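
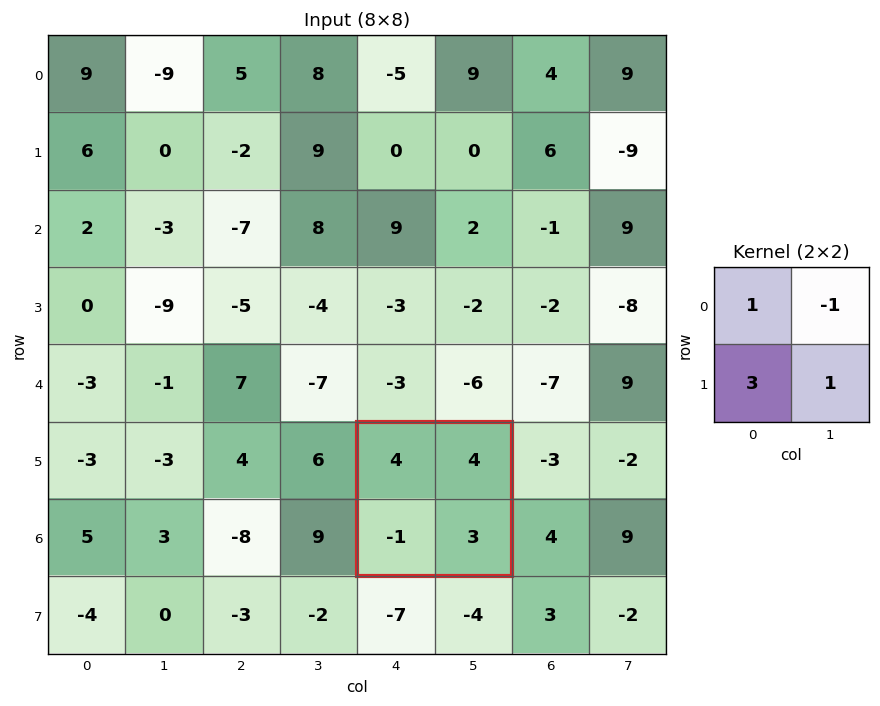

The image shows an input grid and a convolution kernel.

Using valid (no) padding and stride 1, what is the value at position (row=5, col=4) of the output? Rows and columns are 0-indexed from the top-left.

The receptive field on the input at this output position is [4 4 / -1 3]. Elementwise product with the kernel and sum: 4·1 + 4·-1 + -1·3 + 3·1.

0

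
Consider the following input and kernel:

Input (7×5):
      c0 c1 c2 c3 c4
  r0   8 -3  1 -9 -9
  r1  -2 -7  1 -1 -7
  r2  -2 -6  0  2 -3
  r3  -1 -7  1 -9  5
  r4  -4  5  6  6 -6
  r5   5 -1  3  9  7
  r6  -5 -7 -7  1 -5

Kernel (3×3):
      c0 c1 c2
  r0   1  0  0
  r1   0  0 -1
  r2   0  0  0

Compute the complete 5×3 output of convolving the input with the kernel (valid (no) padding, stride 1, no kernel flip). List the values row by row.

7 -2 8
-2 -9 4
-3 3 -5
-7 -13 7
-7 -4 -1

Output[0,0]: The receptive field on the input at this output position is [8 -3 1 / -2 -7 1 / -2 -6 0]. Elementwise product with the kernel and sum: 8·1 + 1·-1.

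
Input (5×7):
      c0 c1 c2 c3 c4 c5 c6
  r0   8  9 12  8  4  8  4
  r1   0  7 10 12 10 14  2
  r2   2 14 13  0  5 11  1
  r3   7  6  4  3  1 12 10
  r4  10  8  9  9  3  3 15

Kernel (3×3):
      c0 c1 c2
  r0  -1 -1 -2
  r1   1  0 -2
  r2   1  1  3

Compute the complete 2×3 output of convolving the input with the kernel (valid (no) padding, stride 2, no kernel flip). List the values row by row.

Output[0,0]: The receptive field on the input at this output position is [8 9 12 / 0 7 10 / 2 14 13]. Elementwise product with the kernel and sum: 8·-1 + 9·-1 + 12·-2 + 0·1 + 10·-2 + 2·1 + 14·1 + 13·3.
Output[0,1]: The receptive field on the input at this output position is [12 8 4 / 10 12 10 / 13 0 5]. Elementwise product with the kernel and sum: 12·-1 + 8·-1 + 4·-2 + 10·1 + 10·-2 + 13·1 + 0·1 + 5·3.

-6 -10 5
2 6 14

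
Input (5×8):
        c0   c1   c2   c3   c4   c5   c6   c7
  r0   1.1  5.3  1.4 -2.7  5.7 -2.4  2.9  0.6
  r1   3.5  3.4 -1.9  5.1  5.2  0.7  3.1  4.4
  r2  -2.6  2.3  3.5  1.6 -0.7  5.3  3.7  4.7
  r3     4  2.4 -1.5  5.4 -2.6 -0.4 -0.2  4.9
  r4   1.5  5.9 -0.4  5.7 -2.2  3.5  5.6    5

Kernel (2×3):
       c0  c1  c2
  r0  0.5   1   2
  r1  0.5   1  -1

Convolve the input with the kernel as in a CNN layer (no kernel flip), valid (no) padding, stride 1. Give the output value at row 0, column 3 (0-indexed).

The receptive field on the input at this output position is [-2.7 5.7 -2.4 / 5.1 5.2 0.7]. Elementwise product with the kernel and sum: -2.7·0.5 + 5.7·1 + -2.4·2 + 5.1·0.5 + 5.2·1 + 0.7·-1.

6.6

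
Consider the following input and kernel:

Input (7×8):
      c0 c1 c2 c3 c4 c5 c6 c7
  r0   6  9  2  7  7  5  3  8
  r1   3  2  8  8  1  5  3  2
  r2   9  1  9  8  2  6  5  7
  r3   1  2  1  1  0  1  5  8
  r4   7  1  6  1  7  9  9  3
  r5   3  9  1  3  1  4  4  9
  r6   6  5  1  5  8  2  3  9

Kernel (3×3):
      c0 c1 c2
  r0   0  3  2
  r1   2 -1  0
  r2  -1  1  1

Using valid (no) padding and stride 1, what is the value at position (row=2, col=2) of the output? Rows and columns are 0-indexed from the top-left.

The receptive field on the input at this output position is [9 8 2 / 1 1 0 / 6 1 7]. Elementwise product with the kernel and sum: 8·3 + 2·2 + 1·2 + 1·-1 + 6·-1 + 1·1 + 7·1.

31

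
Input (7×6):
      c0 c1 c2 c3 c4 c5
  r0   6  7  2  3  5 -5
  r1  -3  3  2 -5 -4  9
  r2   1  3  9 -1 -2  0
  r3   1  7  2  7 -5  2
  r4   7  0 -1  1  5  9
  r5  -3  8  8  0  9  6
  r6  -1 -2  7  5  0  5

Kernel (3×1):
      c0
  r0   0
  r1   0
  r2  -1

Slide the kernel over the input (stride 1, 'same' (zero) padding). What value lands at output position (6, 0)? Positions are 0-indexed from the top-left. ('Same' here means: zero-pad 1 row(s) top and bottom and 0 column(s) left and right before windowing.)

0

The receptive field on the zero-padded input at this output position is [-3 / -1 / 0]. Elementwise product with the kernel and sum: 0·-1.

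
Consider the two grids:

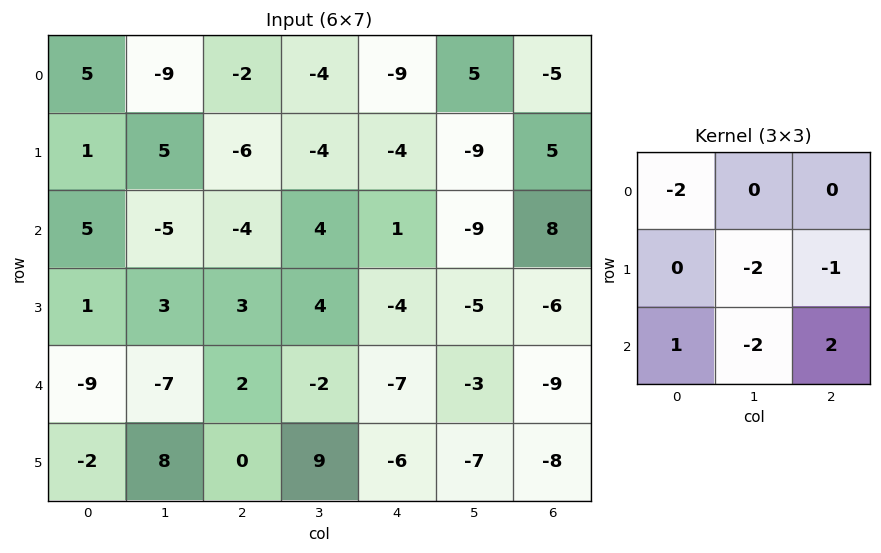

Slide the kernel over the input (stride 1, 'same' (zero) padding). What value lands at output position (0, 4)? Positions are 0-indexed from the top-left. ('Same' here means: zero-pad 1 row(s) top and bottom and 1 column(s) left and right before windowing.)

The receptive field on the zero-padded input at this output position is [0 0 0 / -4 -9 5 / -4 -4 -9]. Elementwise product with the kernel and sum: 0·-2 + -9·-2 + 5·-1 + -4·1 + -4·-2 + -9·2.

-1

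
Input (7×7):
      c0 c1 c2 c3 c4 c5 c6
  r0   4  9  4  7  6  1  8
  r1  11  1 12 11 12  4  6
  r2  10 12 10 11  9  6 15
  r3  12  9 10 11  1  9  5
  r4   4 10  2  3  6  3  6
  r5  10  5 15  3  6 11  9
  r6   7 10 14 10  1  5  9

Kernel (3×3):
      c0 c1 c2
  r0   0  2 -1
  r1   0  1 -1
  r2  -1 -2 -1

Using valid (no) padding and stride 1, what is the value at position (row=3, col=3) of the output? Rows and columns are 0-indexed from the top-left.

The receptive field on the input at this output position is [11 1 9 / 3 6 3 / 3 6 11]. Elementwise product with the kernel and sum: 1·2 + 9·-1 + 6·1 + 3·-1 + 3·-1 + 6·-2 + 11·-1.

-30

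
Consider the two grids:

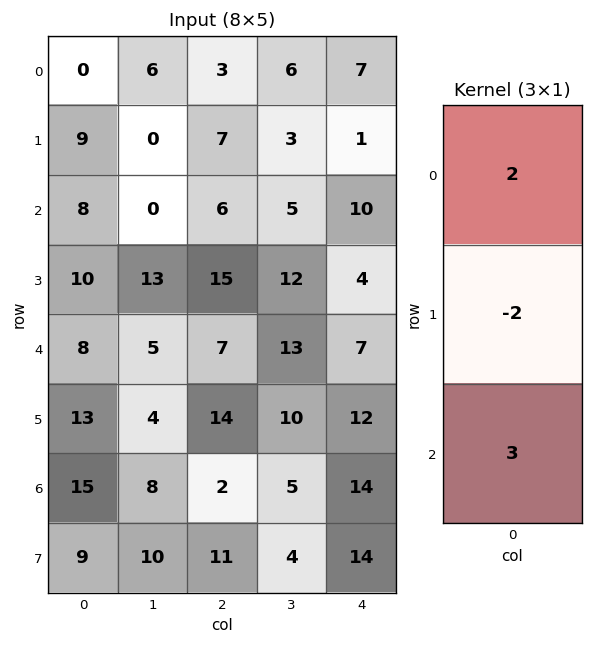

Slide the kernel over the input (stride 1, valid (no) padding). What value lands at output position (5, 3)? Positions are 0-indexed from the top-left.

The receptive field on the input at this output position is [10 / 5 / 4]. Elementwise product with the kernel and sum: 10·2 + 5·-2 + 4·3.

22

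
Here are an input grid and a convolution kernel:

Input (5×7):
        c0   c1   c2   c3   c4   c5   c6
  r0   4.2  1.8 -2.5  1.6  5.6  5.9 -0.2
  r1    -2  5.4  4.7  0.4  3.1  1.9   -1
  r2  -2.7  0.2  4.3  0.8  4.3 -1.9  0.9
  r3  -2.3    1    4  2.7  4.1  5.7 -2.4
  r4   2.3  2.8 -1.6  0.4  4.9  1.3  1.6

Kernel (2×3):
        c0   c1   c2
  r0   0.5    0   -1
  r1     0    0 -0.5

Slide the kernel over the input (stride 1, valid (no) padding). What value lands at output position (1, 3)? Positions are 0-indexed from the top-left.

The receptive field on the input at this output position is [0.4 3.1 1.9 / 0.8 4.3 -1.9]. Elementwise product with the kernel and sum: 0.4·0.5 + 1.9·-1 + -1.9·-0.5.

-0.75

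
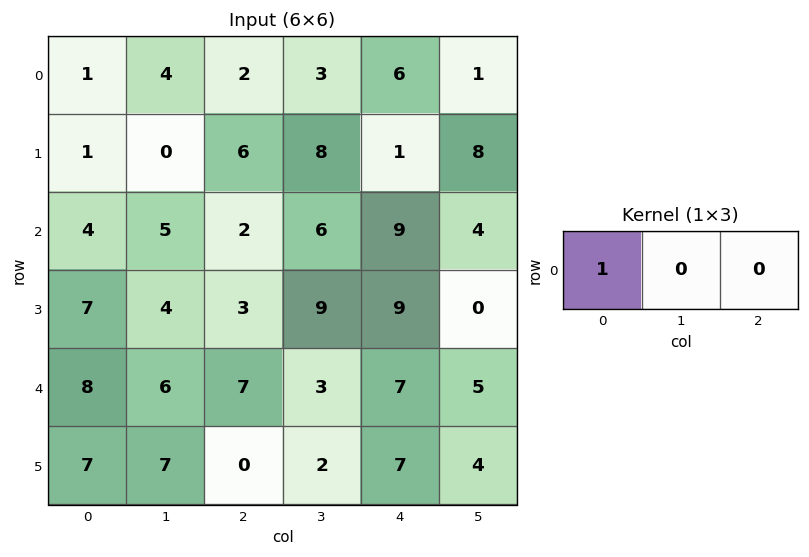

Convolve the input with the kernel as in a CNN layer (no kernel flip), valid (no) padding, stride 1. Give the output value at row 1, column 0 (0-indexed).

The receptive field on the input at this output position is [1 0 6]. Elementwise product with the kernel and sum: 1·1.

1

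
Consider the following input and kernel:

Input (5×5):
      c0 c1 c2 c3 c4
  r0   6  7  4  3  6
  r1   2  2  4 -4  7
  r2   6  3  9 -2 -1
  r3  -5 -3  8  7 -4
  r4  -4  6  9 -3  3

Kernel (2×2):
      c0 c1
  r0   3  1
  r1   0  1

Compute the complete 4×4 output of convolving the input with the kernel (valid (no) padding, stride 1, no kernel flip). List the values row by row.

27 29 11 22
11 19 6 -6
18 26 32 -11
-12 8 28 20

Output[0,0]: The receptive field on the input at this output position is [6 7 / 2 2]. Elementwise product with the kernel and sum: 6·3 + 7·1 + 2·1.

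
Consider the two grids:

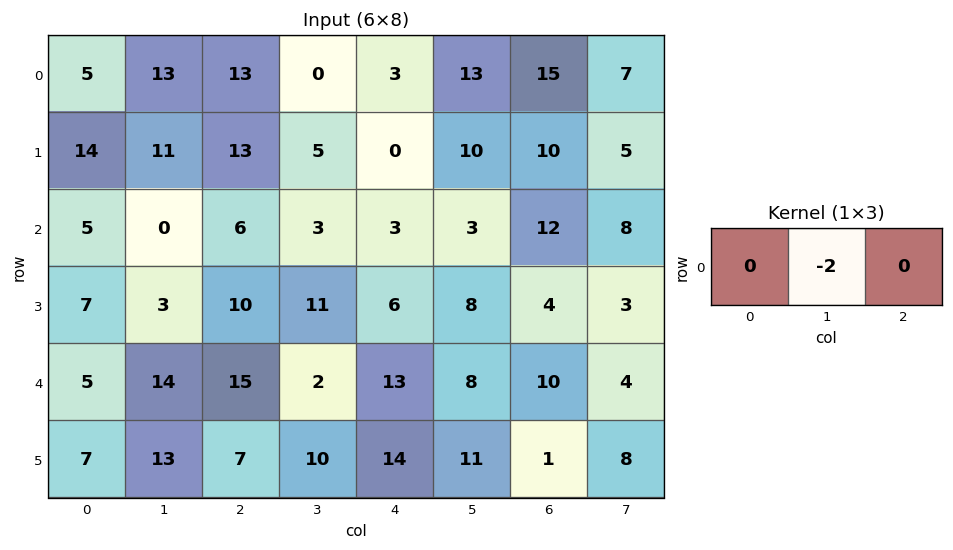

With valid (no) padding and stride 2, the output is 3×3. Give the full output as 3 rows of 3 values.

Output[0,0]: The receptive field on the input at this output position is [5 13 13]. Elementwise product with the kernel and sum: 13·-2.
Output[0,1]: The receptive field on the input at this output position is [13 0 3]. Elementwise product with the kernel and sum: 0·-2.

-26 0 -26
0 -6 -6
-28 -4 -16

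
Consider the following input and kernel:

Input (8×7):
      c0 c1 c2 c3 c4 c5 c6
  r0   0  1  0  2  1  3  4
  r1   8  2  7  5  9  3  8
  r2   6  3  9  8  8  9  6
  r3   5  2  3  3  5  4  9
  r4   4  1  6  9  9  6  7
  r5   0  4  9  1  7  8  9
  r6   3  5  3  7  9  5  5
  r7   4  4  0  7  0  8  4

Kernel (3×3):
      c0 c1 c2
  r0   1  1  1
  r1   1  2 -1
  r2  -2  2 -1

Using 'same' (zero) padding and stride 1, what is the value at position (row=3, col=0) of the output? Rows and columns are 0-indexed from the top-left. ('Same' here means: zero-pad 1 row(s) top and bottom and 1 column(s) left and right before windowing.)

24

The receptive field on the zero-padded input at this output position is [0 6 3 / 0 5 2 / 0 4 1]. Elementwise product with the kernel and sum: 0·1 + 6·1 + 3·1 + 0·1 + 5·2 + 2·-1 + 0·-2 + 4·2 + 1·-1.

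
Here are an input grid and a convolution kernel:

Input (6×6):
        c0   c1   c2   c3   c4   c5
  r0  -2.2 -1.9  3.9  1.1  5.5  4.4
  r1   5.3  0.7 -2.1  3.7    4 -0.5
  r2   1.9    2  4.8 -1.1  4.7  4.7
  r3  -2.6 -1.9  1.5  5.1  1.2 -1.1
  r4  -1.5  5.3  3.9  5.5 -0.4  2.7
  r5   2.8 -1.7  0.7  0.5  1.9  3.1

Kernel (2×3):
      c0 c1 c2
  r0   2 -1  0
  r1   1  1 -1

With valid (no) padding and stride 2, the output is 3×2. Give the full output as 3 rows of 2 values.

Output[0,0]: The receptive field on the input at this output position is [-2.2 -1.9 3.9 / 5.3 0.7 -2.1]. Elementwise product with the kernel and sum: -2.2·2 + -1.9·-1 + 5.3·1 + 0.7·1 + -2.1·-1.

5.6 4.3
-4.2 16.1
-7.9 1.6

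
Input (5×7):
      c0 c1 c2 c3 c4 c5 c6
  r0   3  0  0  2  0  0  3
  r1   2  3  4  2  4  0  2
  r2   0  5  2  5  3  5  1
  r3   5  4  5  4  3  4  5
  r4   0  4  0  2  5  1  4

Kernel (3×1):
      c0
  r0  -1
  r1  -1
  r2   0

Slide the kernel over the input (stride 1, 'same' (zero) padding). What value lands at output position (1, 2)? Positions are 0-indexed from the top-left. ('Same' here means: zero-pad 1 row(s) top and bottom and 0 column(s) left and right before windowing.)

-4

The receptive field on the zero-padded input at this output position is [0 / 4 / 2]. Elementwise product with the kernel and sum: 0·-1 + 4·-1.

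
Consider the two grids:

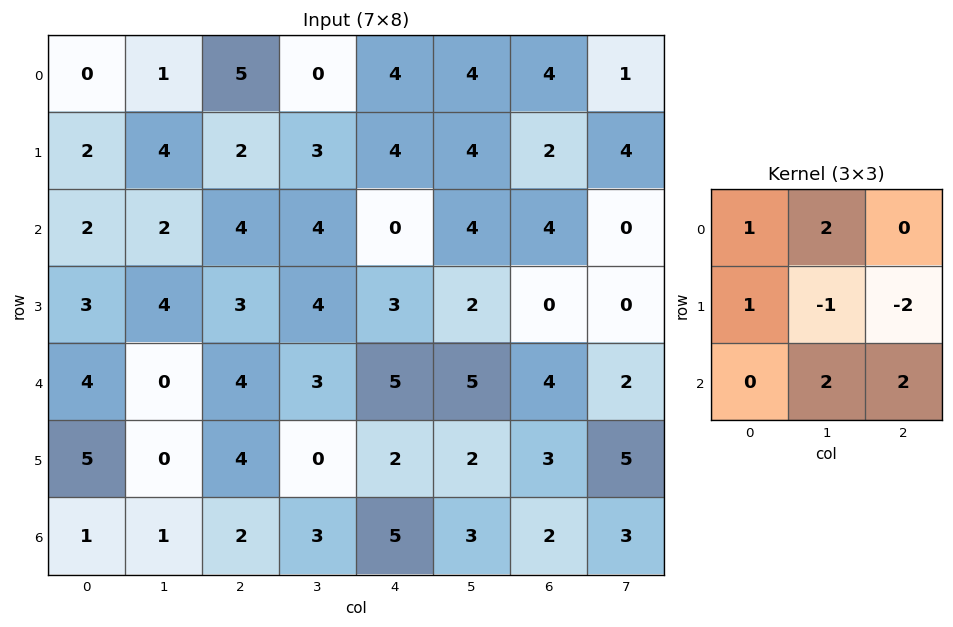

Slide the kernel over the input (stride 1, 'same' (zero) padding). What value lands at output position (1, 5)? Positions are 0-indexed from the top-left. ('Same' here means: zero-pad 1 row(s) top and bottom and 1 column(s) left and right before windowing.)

24

The receptive field on the zero-padded input at this output position is [4 4 4 / 4 4 2 / 0 4 4]. Elementwise product with the kernel and sum: 4·1 + 4·2 + 4·1 + 4·-1 + 2·-2 + 4·2 + 4·2.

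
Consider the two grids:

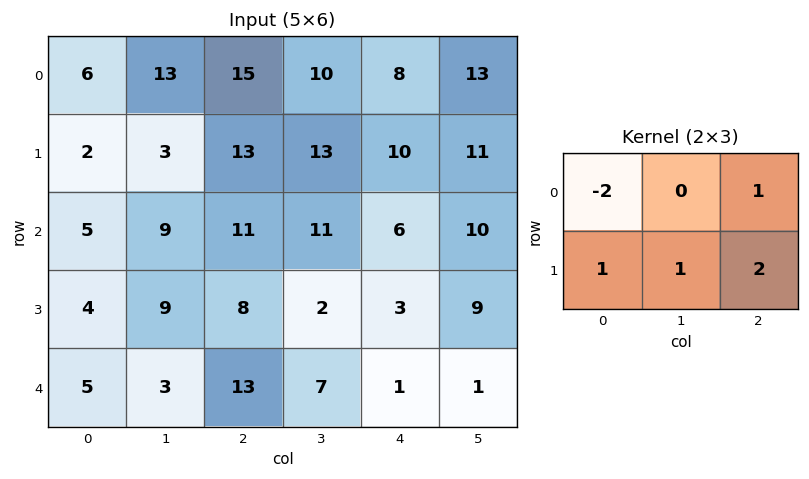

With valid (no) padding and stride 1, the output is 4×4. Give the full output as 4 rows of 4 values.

34 26 24 38
45 49 18 22
30 14 0 11
34 14 9 15

Output[0,0]: The receptive field on the input at this output position is [6 13 15 / 2 3 13]. Elementwise product with the kernel and sum: 6·-2 + 15·1 + 2·1 + 3·1 + 13·2.
Output[0,1]: The receptive field on the input at this output position is [13 15 10 / 3 13 13]. Elementwise product with the kernel and sum: 13·-2 + 10·1 + 3·1 + 13·1 + 13·2.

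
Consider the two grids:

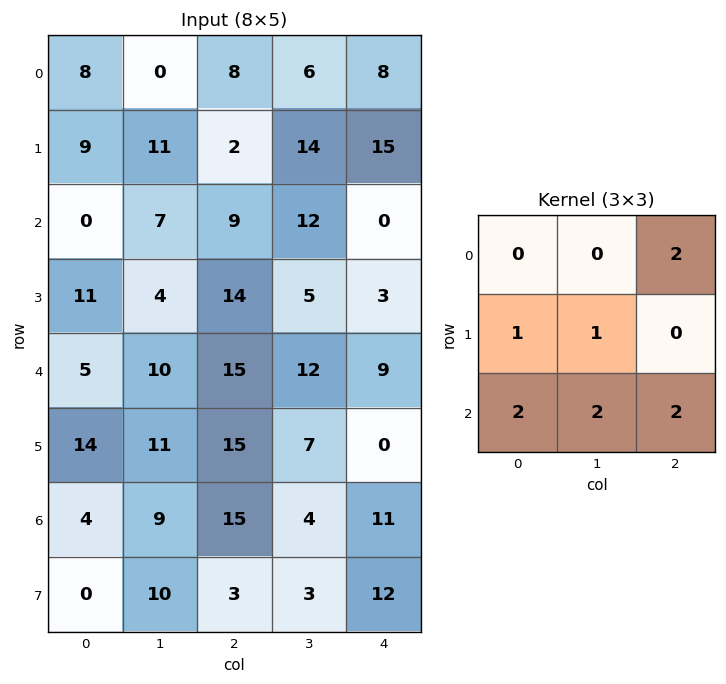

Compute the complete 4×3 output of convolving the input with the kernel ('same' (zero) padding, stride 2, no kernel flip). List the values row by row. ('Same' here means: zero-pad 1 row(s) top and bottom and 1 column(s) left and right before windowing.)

Output[0,0]: The receptive field on the zero-padded input at this output position is [0 0 0 / 0 8 0 / 0 9 11]. Elementwise product with the kernel and sum: 0·2 + 0·1 + 8·1 + 0·2 + 9·2 + 11·2.
Output[0,1]: The receptive field on the zero-padded input at this output position is [0 0 0 / 0 8 6 / 11 2 14]. Elementwise product with the kernel and sum: 0·2 + 0·1 + 8·1 + 11·2 + 2·2 + 14·2.

48 62 72
52 90 28
63 101 35
46 70 45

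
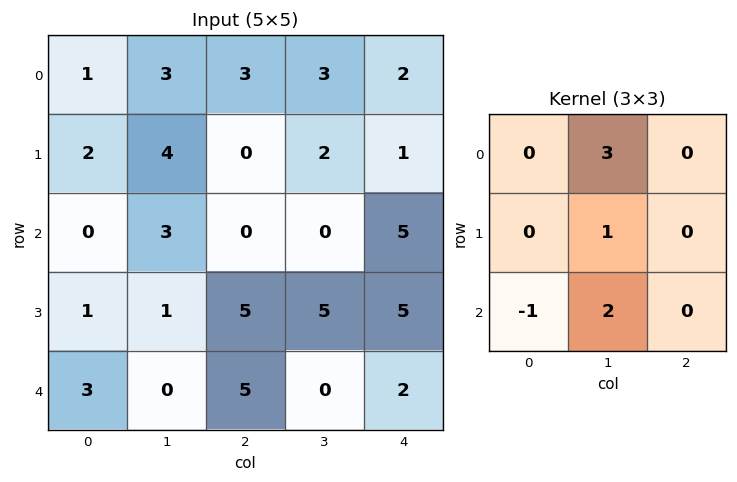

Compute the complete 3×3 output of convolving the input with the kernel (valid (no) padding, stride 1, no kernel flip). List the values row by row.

19 6 11
16 9 11
7 15 0

Output[0,0]: The receptive field on the input at this output position is [1 3 3 / 2 4 0 / 0 3 0]. Elementwise product with the kernel and sum: 3·3 + 4·1 + 0·-1 + 3·2.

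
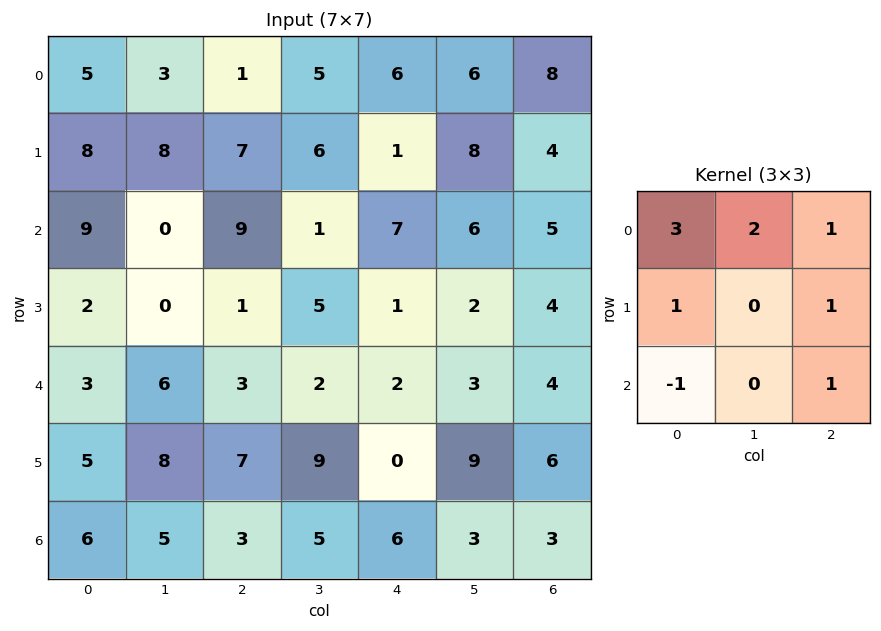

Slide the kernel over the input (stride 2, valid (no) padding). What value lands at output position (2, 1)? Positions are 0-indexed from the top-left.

The receptive field on the input at this output position is [3 2 2 / 7 9 0 / 3 5 6]. Elementwise product with the kernel and sum: 3·3 + 2·2 + 2·1 + 7·1 + 0·1 + 3·-1 + 6·1.

25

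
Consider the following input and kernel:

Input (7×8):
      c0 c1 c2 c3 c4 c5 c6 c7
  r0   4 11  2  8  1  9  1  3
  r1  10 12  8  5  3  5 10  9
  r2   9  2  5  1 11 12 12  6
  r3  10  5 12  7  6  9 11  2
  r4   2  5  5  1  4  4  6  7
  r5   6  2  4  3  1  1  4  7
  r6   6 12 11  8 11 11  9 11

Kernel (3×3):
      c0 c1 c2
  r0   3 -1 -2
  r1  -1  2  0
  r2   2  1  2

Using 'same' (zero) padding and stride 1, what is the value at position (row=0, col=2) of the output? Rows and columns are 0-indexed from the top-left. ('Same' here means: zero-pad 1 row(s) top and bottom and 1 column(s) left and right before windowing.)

The receptive field on the zero-padded input at this output position is [0 0 0 / 11 2 8 / 12 8 5]. Elementwise product with the kernel and sum: 0·3 + 0·-1 + 0·-2 + 11·-1 + 2·2 + 12·2 + 8·1 + 5·2.

35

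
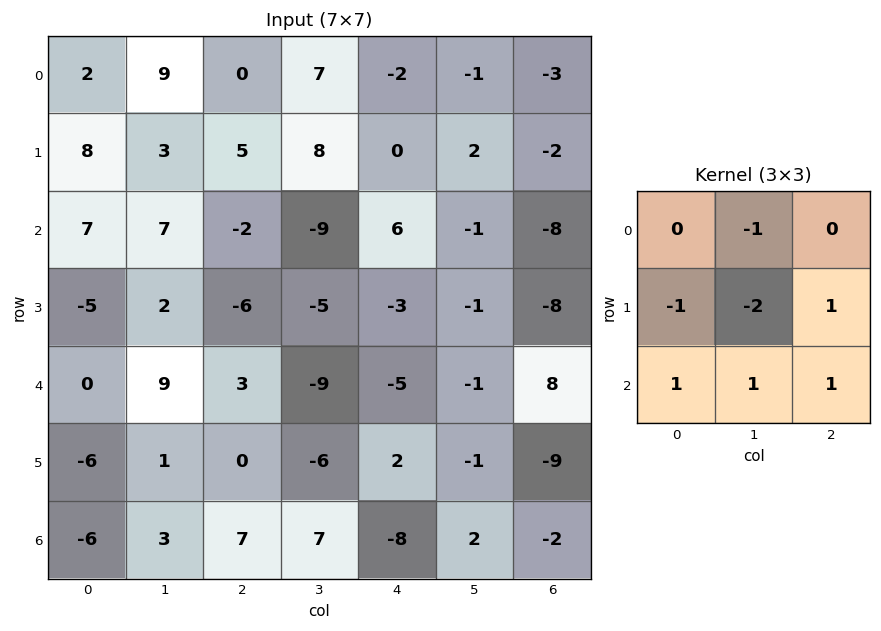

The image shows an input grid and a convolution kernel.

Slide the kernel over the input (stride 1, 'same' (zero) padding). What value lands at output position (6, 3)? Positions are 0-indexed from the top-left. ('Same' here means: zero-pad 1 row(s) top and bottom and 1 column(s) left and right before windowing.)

-23

The receptive field on the zero-padded input at this output position is [0 -6 2 / 7 7 -8 / 0 0 0]. Elementwise product with the kernel and sum: -6·-1 + 7·-1 + 7·-2 + -8·1 + 0·1 + 0·1 + 0·1.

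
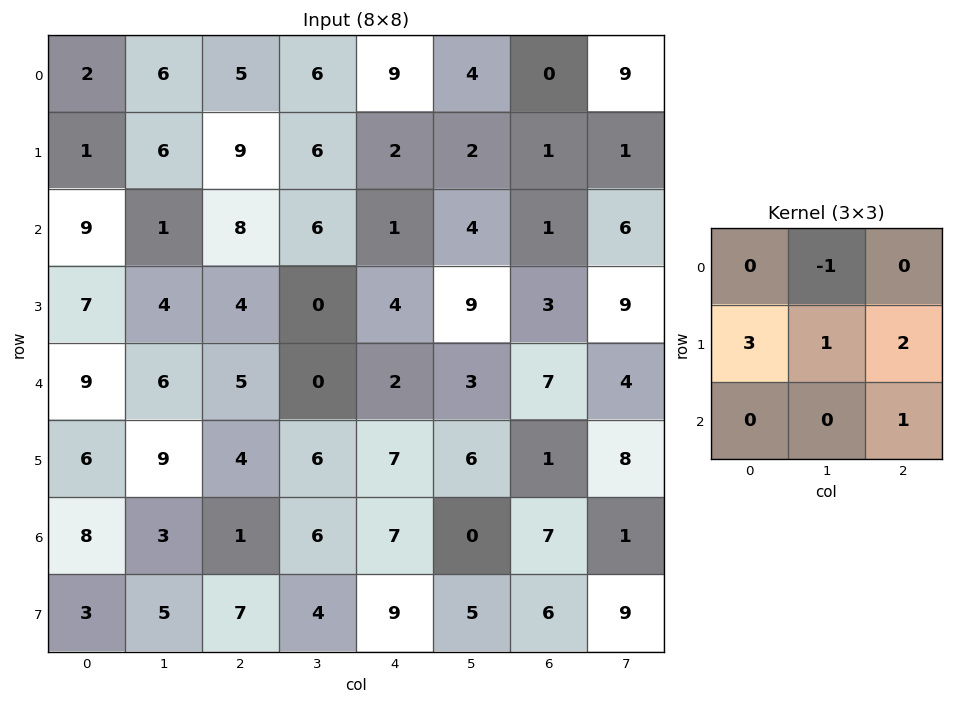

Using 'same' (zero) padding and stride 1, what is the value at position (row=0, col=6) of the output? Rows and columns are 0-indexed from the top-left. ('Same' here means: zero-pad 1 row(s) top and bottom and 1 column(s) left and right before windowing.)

31

The receptive field on the zero-padded input at this output position is [0 0 0 / 4 0 9 / 2 1 1]. Elementwise product with the kernel and sum: 0·-1 + 4·3 + 0·1 + 9·2 + 1·1.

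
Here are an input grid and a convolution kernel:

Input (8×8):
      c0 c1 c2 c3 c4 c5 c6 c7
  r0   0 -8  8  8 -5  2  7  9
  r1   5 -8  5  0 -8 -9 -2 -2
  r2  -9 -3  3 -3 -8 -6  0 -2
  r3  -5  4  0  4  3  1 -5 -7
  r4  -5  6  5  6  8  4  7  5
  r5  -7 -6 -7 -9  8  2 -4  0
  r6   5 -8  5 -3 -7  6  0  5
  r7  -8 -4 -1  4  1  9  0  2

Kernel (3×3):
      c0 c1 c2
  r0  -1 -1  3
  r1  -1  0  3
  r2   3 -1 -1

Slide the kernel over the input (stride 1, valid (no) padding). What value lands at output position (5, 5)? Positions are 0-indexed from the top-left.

The receptive field on the input at this output position is [2 -4 0 / 6 0 5 / 9 0 2]. Elementwise product with the kernel and sum: 2·-1 + -4·-1 + 0·3 + 6·-1 + 5·3 + 9·3 + 0·-1 + 2·-1.

36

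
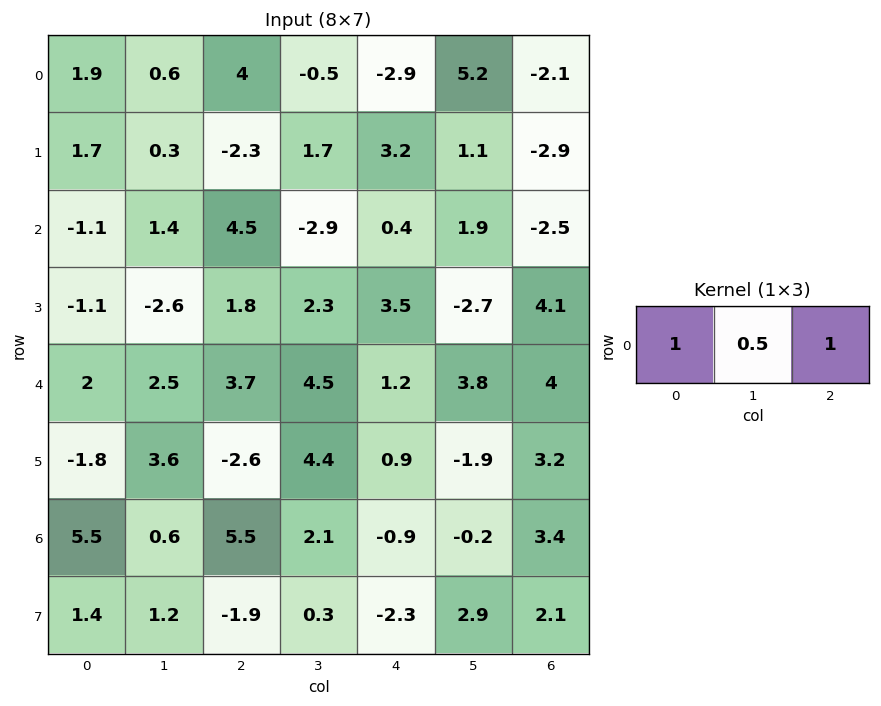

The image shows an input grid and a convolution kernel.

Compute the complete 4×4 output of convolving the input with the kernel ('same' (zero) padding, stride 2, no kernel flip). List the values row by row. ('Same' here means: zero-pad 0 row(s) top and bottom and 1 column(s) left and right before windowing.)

1.55 2.1 3.25 4.15
0.85 0.75 -0.8 0.65
3.5 8.85 8.9 5.8
3.35 5.45 1.45 1.5

Output[0,0]: The receptive field on the zero-padded input at this output position is [0 1.9 0.6]. Elementwise product with the kernel and sum: 0·1 + 1.9·0.5 + 0.6·1.
Output[0,1]: The receptive field on the zero-padded input at this output position is [0.6 4 -0.5]. Elementwise product with the kernel and sum: 0.6·1 + 4·0.5 + -0.5·1.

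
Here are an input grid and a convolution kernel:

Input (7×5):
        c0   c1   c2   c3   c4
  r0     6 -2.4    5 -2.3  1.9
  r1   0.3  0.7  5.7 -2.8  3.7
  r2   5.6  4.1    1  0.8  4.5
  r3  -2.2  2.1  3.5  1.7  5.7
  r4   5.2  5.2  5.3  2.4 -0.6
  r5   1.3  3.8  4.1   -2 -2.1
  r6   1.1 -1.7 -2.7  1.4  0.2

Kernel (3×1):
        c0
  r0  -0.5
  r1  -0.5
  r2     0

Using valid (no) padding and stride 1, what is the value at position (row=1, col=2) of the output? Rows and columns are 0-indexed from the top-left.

-3.35

The receptive field on the input at this output position is [5.7 / 1 / 3.5]. Elementwise product with the kernel and sum: 5.7·-0.5 + 1·-0.5.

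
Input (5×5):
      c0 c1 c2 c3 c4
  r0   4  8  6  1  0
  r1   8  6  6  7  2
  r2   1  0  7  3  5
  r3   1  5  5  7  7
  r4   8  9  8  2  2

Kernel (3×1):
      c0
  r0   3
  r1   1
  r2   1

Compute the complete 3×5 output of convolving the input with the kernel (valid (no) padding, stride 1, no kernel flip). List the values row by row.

Output[0,0]: The receptive field on the input at this output position is [4 / 8 / 1]. Elementwise product with the kernel and sum: 4·3 + 8·1 + 1·1.

21 30 31 13 7
26 23 30 31 18
12 14 34 18 24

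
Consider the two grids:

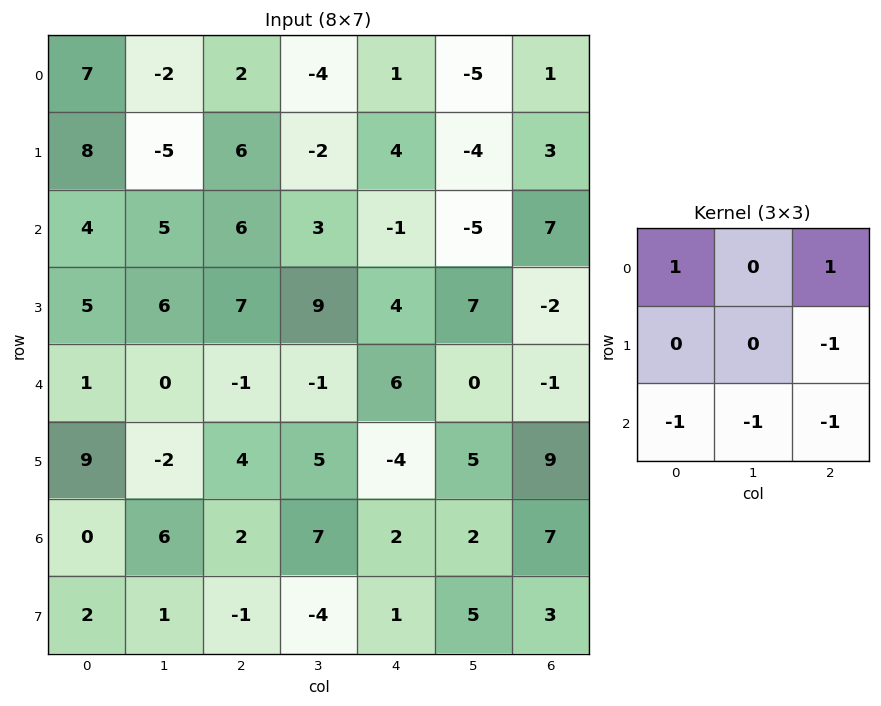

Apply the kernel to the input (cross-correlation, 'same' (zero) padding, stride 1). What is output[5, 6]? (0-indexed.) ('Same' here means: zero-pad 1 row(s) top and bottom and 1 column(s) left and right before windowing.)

The receptive field on the zero-padded input at this output position is [0 -1 0 / 5 9 0 / 2 7 0]. Elementwise product with the kernel and sum: 0·1 + 0·1 + 0·-1 + 2·-1 + 7·-1 + 0·-1.

-9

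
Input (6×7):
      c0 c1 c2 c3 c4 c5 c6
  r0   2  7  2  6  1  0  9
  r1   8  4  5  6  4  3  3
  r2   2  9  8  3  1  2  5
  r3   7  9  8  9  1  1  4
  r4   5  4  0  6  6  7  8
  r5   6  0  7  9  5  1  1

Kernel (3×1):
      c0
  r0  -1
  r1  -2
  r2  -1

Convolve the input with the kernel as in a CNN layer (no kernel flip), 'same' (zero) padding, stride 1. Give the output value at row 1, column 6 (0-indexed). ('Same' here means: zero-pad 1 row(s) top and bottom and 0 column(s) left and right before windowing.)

The receptive field on the zero-padded input at this output position is [9 / 3 / 5]. Elementwise product with the kernel and sum: 9·-1 + 3·-2 + 5·-1.

-20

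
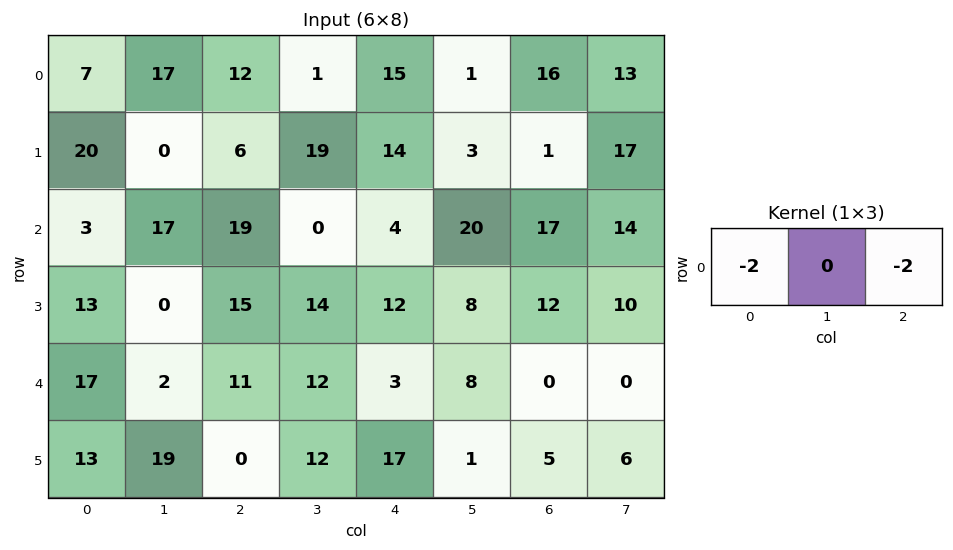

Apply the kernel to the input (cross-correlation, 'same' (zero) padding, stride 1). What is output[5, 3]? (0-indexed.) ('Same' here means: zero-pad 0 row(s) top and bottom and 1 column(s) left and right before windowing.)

-34

The receptive field on the zero-padded input at this output position is [0 12 17]. Elementwise product with the kernel and sum: 0·-2 + 17·-2.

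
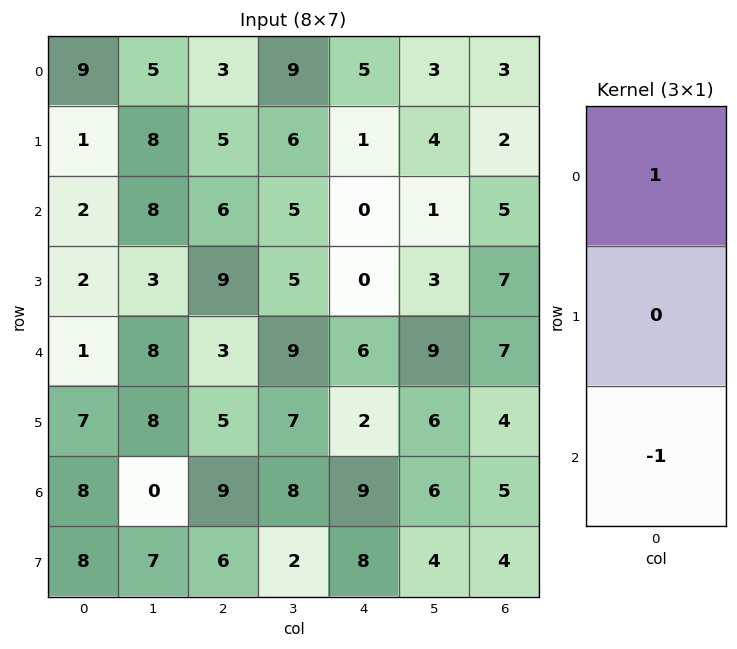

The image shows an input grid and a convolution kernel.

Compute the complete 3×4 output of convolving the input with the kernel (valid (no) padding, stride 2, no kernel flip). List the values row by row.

7 -3 5 -2
1 3 -6 -2
-7 -6 -3 2

Output[0,0]: The receptive field on the input at this output position is [9 / 1 / 2]. Elementwise product with the kernel and sum: 9·1 + 2·-1.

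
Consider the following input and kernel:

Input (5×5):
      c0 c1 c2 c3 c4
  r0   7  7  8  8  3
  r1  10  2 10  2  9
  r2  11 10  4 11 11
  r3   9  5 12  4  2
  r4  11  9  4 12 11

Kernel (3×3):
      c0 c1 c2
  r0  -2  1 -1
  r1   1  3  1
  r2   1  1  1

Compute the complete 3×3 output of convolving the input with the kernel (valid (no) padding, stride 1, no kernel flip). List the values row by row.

Output[0,0]: The receptive field on the input at this output position is [7 7 8 / 10 2 10 / 11 10 4]. Elementwise product with the kernel and sum: 7·-2 + 7·1 + 8·-1 + 10·1 + 2·3 + 10·1 + 11·1 + 10·1 + 4·1.
Output[0,1]: The receptive field on the input at this output position is [7 8 8 / 2 10 2 / 10 4 11]. Elementwise product with the kernel and sum: 7·-2 + 8·1 + 8·-1 + 2·1 + 10·3 + 2·1 + 10·1 + 4·1 + 11·1.

36 45 40
43 58 39
44 43 45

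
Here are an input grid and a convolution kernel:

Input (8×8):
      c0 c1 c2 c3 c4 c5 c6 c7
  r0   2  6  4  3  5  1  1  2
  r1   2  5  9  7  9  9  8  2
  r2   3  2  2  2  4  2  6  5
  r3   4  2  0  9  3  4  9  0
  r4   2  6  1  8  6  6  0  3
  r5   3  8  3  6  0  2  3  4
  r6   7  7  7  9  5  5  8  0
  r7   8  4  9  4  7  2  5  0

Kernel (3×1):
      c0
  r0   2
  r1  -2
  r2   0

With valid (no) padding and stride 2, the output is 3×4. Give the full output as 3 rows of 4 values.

0 -10 -8 -14
-2 4 2 -6
-2 -4 12 -6

Output[0,0]: The receptive field on the input at this output position is [2 / 2 / 3]. Elementwise product with the kernel and sum: 2·2 + 2·-2.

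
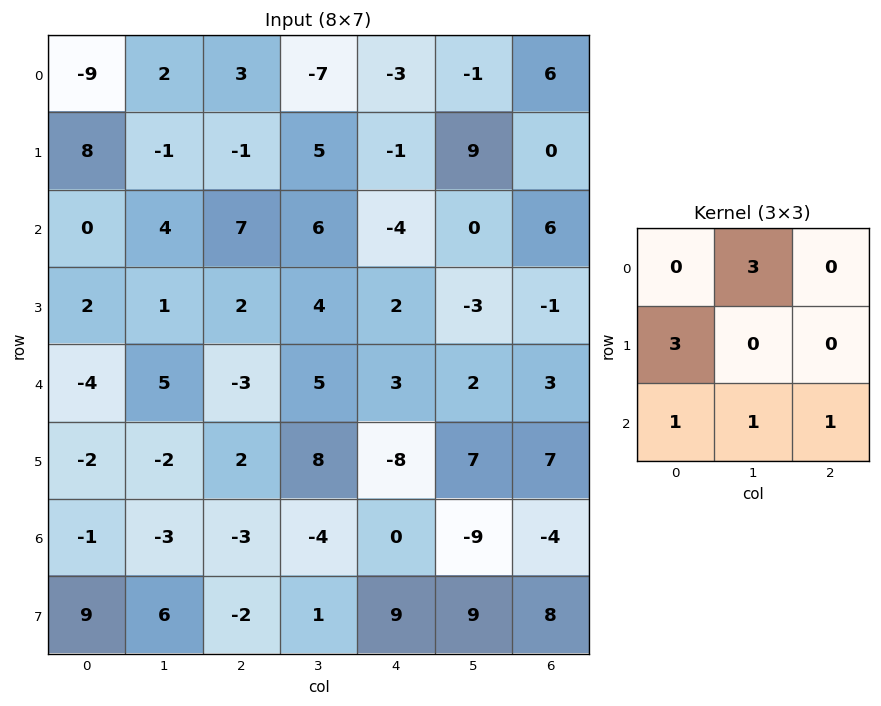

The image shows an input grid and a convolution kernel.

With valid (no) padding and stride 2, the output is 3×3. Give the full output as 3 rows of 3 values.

41 -15 -4
16 29 14
2 14 -31

Output[0,0]: The receptive field on the input at this output position is [-9 2 3 / 8 -1 -1 / 0 4 7]. Elementwise product with the kernel and sum: 2·3 + 8·3 + 0·1 + 4·1 + 7·1.
Output[0,1]: The receptive field on the input at this output position is [3 -7 -3 / -1 5 -1 / 7 6 -4]. Elementwise product with the kernel and sum: -7·3 + -1·3 + 7·1 + 6·1 + -4·1.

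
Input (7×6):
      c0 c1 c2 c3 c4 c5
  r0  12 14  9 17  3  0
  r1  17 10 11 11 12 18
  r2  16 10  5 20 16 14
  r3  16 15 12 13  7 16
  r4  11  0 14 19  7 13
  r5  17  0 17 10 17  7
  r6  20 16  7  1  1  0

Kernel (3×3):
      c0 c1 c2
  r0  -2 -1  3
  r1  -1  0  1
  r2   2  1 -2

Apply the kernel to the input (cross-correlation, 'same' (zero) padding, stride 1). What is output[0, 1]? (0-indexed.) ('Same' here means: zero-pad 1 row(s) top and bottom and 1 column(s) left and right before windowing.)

19

The receptive field on the zero-padded input at this output position is [0 0 0 / 12 14 9 / 17 10 11]. Elementwise product with the kernel and sum: 0·-2 + 0·-1 + 0·3 + 12·-1 + 9·1 + 17·2 + 10·1 + 11·-2.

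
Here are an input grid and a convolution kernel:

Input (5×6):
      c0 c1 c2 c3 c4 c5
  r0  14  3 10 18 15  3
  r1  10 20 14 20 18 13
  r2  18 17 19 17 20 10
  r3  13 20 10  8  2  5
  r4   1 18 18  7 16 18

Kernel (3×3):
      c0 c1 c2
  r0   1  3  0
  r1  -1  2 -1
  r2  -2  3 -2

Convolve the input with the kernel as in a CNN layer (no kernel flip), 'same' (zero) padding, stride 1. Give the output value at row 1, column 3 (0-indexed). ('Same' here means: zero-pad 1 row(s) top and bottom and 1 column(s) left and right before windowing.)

The receptive field on the zero-padded input at this output position is [10 18 15 / 14 20 18 / 19 17 20]. Elementwise product with the kernel and sum: 10·1 + 18·3 + 14·-1 + 20·2 + 18·-1 + 19·-2 + 17·3 + 20·-2.

45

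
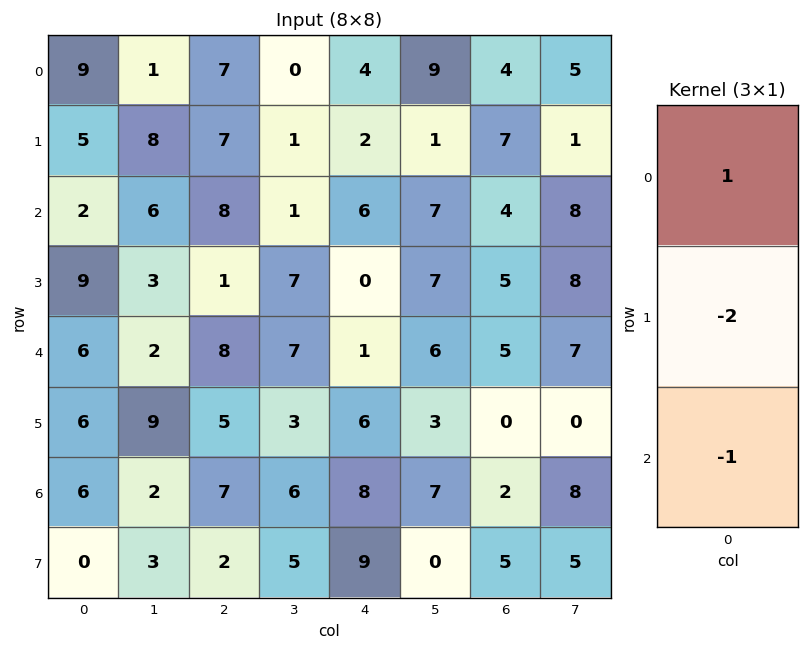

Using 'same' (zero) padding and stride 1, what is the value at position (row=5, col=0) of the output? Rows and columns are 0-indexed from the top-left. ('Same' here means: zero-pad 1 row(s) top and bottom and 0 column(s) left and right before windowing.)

-12

The receptive field on the zero-padded input at this output position is [6 / 6 / 6]. Elementwise product with the kernel and sum: 6·1 + 6·-2 + 6·-1.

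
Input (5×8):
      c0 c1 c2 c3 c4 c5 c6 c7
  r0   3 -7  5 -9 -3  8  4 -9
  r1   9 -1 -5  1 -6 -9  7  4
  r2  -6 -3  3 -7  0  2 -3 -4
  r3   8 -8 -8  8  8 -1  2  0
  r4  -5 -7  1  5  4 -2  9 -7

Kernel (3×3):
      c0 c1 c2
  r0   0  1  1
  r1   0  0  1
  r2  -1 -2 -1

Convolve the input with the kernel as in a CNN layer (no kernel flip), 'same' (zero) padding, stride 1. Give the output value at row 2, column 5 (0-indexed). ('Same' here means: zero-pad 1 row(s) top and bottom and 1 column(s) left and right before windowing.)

The receptive field on the zero-padded input at this output position is [-6 -9 7 / 0 2 -3 / 8 -1 2]. Elementwise product with the kernel and sum: -9·1 + 7·1 + -3·1 + 8·-1 + -1·-2 + 2·-1.

-13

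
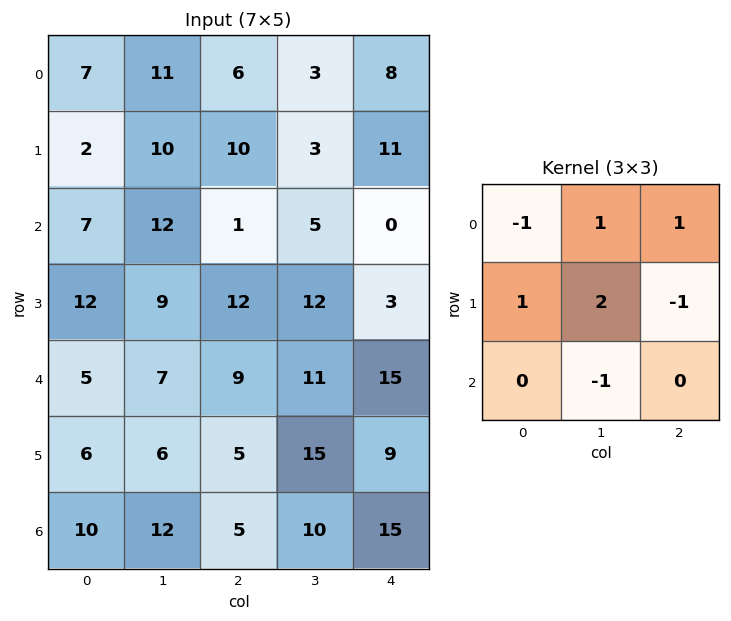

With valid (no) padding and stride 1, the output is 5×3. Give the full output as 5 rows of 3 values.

Output[0,0]: The receptive field on the input at this output position is [7 11 6 / 2 10 10 / 7 12 1]. Elementwise product with the kernel and sum: 7·-1 + 11·1 + 6·1 + 2·1 + 10·2 + 10·-1 + 12·-1.
Output[0,1]: The receptive field on the input at this output position is [11 6 3 / 10 10 3 / 12 1 5]. Elementwise product with the kernel and sum: 11·-1 + 6·1 + 3·1 + 10·1 + 10·2 + 3·-1 + 1·-1.

10 24 5
39 0 3
17 6 26
13 24 4
12 9 33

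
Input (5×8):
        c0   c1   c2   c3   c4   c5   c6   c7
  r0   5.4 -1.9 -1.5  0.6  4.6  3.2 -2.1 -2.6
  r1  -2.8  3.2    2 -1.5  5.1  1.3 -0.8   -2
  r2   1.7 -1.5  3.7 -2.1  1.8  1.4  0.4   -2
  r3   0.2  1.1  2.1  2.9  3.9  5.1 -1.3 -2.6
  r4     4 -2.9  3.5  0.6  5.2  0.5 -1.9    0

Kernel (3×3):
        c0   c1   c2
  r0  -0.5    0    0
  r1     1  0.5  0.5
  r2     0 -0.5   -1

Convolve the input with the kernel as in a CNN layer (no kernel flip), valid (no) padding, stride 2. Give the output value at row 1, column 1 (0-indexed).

The receptive field on the input at this output position is [3.7 -2.1 1.8 / 2.1 2.9 3.9 / 3.5 0.6 5.2]. Elementwise product with the kernel and sum: 3.7·-0.5 + 2.1·1 + 2.9·0.5 + 3.9·0.5 + 0.6·-0.5 + 5.2·-1.

-1.85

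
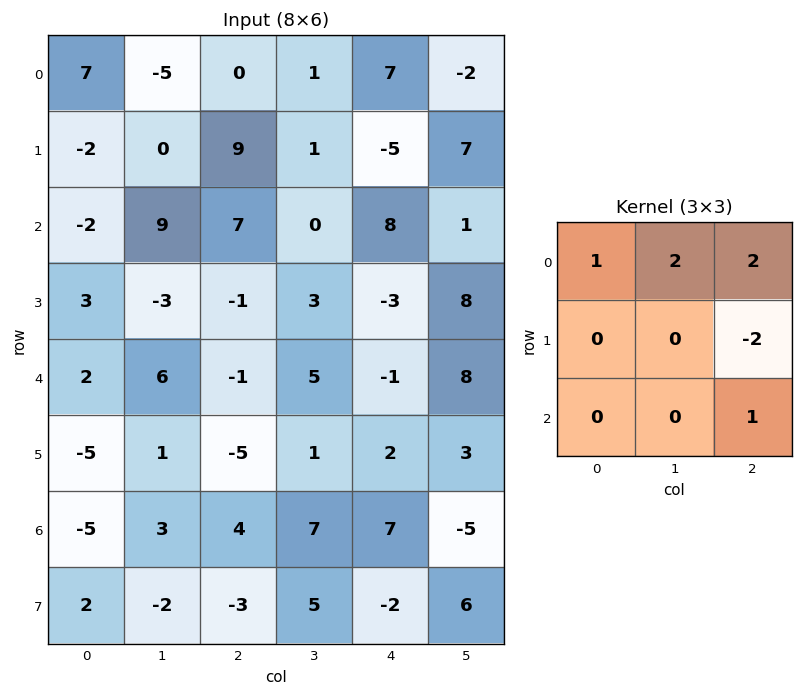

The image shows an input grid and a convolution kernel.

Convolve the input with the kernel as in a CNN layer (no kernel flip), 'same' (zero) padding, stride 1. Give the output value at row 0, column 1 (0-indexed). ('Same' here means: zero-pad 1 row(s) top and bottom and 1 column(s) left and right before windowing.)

The receptive field on the zero-padded input at this output position is [0 0 0 / 7 -5 0 / -2 0 9]. Elementwise product with the kernel and sum: 0·1 + 0·2 + 0·2 + 0·-2 + 9·1.

9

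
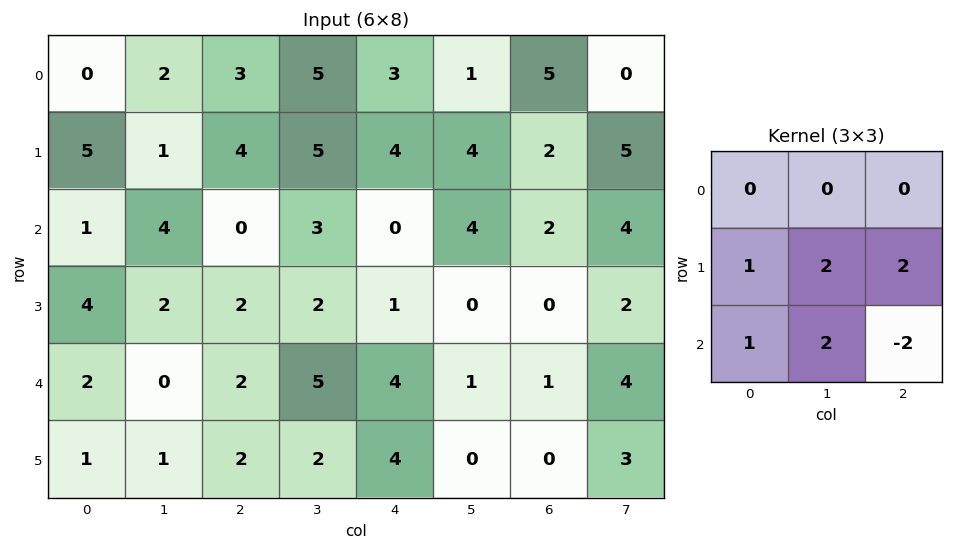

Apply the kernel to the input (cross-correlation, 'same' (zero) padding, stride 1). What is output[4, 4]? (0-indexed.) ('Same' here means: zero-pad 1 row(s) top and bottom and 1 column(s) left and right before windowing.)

The receptive field on the zero-padded input at this output position is [2 1 0 / 5 4 1 / 2 4 0]. Elementwise product with the kernel and sum: 5·1 + 4·2 + 1·2 + 2·1 + 4·2 + 0·-2.

25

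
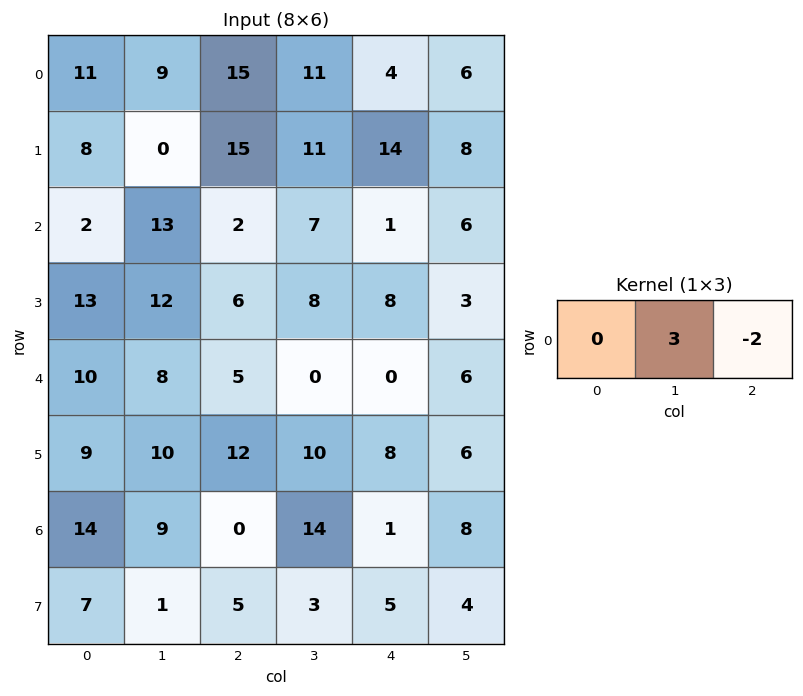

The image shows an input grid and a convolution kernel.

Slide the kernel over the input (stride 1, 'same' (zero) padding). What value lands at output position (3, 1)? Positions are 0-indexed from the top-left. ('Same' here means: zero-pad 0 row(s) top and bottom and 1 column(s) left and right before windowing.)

The receptive field on the zero-padded input at this output position is [13 12 6]. Elementwise product with the kernel and sum: 12·3 + 6·-2.

24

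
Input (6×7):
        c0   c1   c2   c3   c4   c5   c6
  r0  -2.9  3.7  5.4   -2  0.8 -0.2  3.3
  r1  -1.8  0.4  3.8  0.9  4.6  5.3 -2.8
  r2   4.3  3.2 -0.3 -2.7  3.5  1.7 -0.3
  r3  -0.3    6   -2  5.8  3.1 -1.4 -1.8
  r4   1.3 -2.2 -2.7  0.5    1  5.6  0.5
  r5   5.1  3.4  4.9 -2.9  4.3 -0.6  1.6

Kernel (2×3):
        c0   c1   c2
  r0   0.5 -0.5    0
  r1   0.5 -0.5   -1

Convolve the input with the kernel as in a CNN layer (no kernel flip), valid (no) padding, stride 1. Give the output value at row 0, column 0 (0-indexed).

-8.2

The receptive field on the input at this output position is [-2.9 3.7 5.4 / -1.8 0.4 3.8]. Elementwise product with the kernel and sum: -2.9·0.5 + 3.7·-0.5 + -1.8·0.5 + 0.4·-0.5 + 3.8·-1.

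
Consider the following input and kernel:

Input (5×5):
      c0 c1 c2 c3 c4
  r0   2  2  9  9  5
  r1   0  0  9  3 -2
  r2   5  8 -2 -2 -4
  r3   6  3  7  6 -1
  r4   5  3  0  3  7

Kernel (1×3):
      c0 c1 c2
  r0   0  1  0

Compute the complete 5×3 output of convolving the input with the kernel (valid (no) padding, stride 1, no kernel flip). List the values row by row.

2 9 9
0 9 3
8 -2 -2
3 7 6
3 0 3

Output[0,0]: The receptive field on the input at this output position is [2 2 9]. Elementwise product with the kernel and sum: 2·1.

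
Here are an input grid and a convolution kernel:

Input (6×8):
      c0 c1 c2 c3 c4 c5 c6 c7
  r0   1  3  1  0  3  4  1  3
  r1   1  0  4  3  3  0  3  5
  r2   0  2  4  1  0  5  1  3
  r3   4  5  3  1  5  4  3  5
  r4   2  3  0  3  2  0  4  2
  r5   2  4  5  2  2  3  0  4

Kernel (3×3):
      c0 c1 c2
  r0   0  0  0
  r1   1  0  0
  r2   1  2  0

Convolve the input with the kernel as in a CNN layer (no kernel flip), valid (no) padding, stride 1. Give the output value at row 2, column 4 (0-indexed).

7

The receptive field on the input at this output position is [0 5 1 / 5 4 3 / 2 0 4]. Elementwise product with the kernel and sum: 5·1 + 2·1 + 0·2.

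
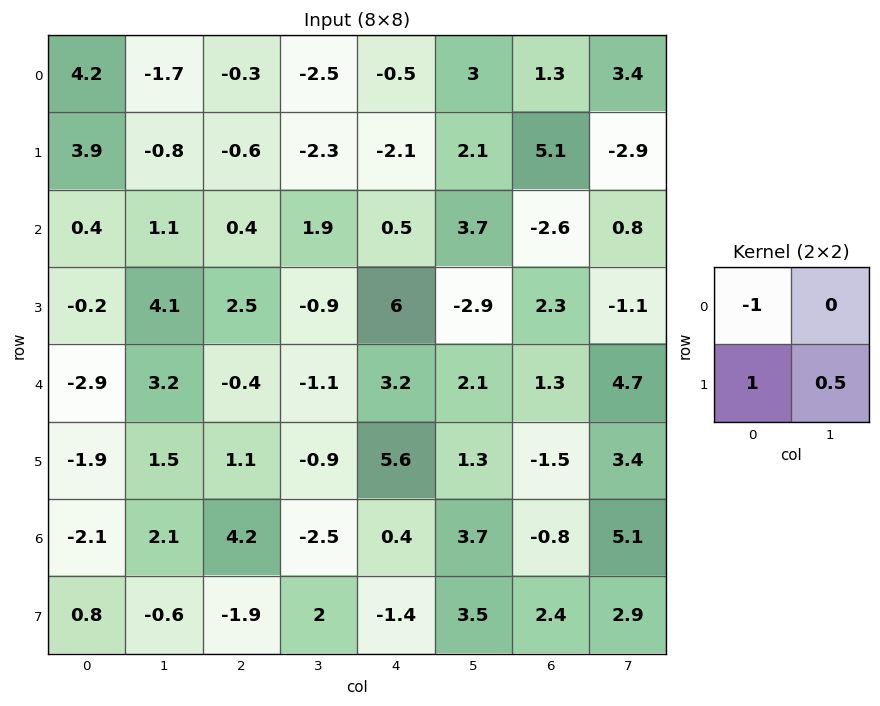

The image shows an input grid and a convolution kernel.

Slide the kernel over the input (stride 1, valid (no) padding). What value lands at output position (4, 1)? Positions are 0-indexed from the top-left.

-1.15

The receptive field on the input at this output position is [3.2 -0.4 / 1.5 1.1]. Elementwise product with the kernel and sum: 3.2·-1 + 1.5·1 + 1.1·0.5.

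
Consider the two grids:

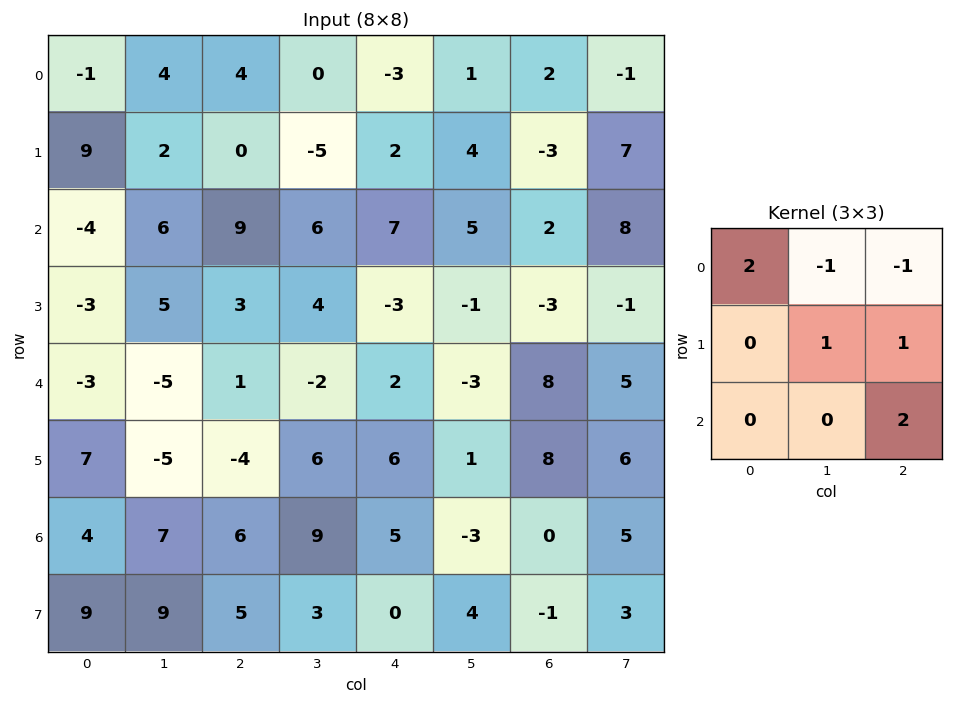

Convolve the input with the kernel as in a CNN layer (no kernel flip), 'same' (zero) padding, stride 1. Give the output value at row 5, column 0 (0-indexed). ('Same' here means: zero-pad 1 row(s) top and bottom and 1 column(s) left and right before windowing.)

24

The receptive field on the zero-padded input at this output position is [0 -3 -5 / 0 7 -5 / 0 4 7]. Elementwise product with the kernel and sum: 0·2 + -3·-1 + -5·-1 + 7·1 + -5·1 + 7·2.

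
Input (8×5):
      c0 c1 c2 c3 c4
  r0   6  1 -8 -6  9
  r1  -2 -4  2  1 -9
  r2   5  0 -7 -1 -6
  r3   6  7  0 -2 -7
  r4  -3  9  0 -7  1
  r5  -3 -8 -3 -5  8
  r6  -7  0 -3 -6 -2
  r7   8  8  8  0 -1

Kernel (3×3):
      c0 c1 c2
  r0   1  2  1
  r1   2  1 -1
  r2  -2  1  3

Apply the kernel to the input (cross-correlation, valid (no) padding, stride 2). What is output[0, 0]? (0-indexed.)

-41

The receptive field on the input at this output position is [6 1 -8 / -2 -4 2 / 5 0 -7]. Elementwise product with the kernel and sum: 6·1 + 1·2 + -8·1 + -2·2 + -4·1 + 2·-1 + 5·-2 + 0·1 + -7·3.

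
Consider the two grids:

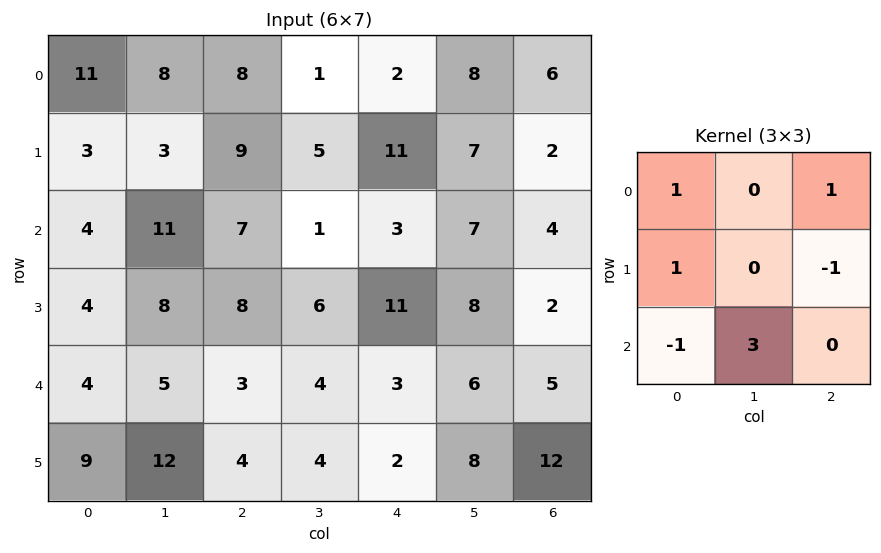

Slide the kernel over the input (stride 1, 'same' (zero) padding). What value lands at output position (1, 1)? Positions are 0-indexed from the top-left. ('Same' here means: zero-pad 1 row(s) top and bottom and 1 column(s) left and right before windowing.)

42

The receptive field on the zero-padded input at this output position is [11 8 8 / 3 3 9 / 4 11 7]. Elementwise product with the kernel and sum: 11·1 + 8·1 + 3·1 + 9·-1 + 4·-1 + 11·3.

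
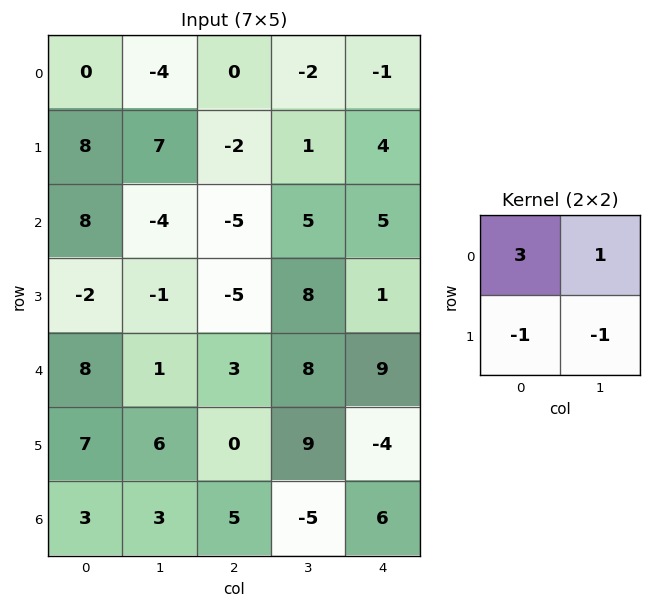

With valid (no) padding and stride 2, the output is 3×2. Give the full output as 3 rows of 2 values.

-19 -1
23 -13
12 8

Output[0,0]: The receptive field on the input at this output position is [0 -4 / 8 7]. Elementwise product with the kernel and sum: 0·3 + -4·1 + 8·-1 + 7·-1.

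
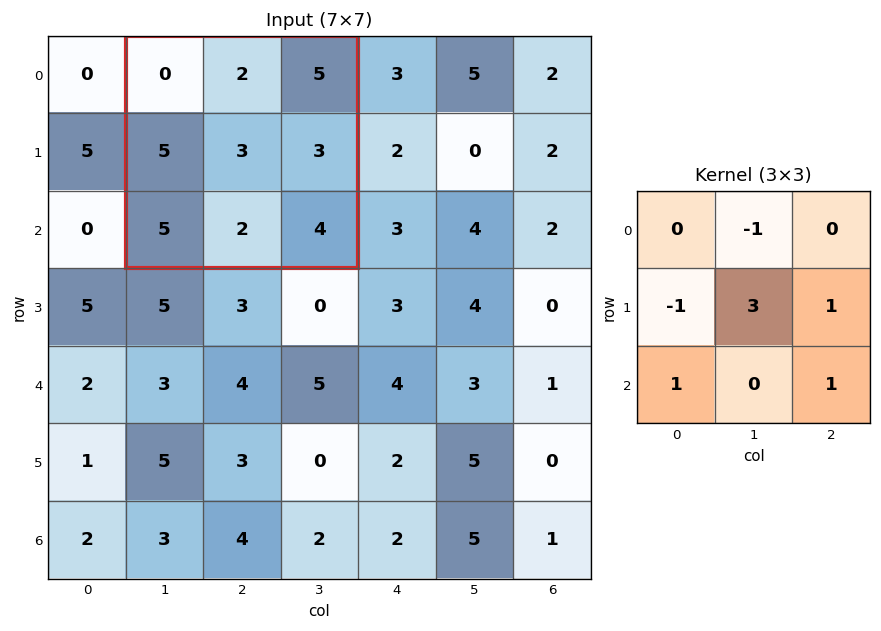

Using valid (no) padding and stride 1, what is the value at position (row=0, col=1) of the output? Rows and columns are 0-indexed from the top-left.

The receptive field on the input at this output position is [0 2 5 / 5 3 3 / 5 2 4]. Elementwise product with the kernel and sum: 2·-1 + 5·-1 + 3·3 + 3·1 + 5·1 + 4·1.

14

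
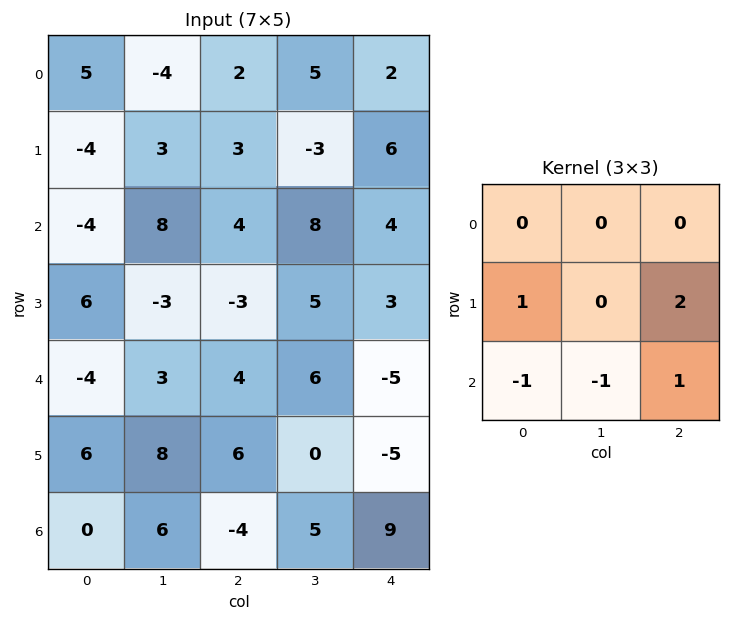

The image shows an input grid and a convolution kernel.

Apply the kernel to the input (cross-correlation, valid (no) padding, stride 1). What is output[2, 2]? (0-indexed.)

-12

The receptive field on the input at this output position is [4 8 4 / -3 5 3 / 4 6 -5]. Elementwise product with the kernel and sum: -3·1 + 3·2 + 4·-1 + 6·-1 + -5·1.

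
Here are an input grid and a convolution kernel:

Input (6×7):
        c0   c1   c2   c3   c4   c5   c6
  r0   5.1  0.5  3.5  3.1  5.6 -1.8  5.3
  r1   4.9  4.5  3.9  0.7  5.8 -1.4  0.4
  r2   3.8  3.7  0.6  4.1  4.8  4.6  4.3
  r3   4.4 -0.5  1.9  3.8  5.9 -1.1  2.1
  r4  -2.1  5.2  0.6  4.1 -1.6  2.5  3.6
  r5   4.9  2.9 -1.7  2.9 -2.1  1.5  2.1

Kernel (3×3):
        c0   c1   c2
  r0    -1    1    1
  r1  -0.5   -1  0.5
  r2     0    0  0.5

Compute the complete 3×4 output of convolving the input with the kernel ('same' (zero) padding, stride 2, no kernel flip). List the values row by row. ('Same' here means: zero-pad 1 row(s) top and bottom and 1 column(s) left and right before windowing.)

-2.6 -1.85 -8.75 -4.4
7.2 1.6 -1.4 -4.8
10.05 6.5 2.55 -1.65

Output[0,0]: The receptive field on the zero-padded input at this output position is [0 0 0 / 0 5.1 0.5 / 0 4.9 4.5]. Elementwise product with the kernel and sum: 0·-1 + 0·1 + 0·1 + 0·-0.5 + 5.1·-1 + 0.5·0.5 + 4.5·0.5.
Output[0,1]: The receptive field on the zero-padded input at this output position is [0 0 0 / 0.5 3.5 3.1 / 4.5 3.9 0.7]. Elementwise product with the kernel and sum: 0·-1 + 0·1 + 0·1 + 0.5·-0.5 + 3.5·-1 + 3.1·0.5 + 0.7·0.5.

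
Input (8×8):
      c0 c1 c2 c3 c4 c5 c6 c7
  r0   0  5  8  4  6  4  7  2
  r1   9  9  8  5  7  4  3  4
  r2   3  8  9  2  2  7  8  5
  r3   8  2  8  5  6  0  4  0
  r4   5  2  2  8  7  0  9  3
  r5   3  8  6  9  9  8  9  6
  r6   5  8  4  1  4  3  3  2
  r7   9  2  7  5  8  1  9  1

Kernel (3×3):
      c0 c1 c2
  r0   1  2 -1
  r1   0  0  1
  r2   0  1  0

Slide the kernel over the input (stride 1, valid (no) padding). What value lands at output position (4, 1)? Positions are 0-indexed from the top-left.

11

The receptive field on the input at this output position is [2 2 8 / 8 6 9 / 8 4 1]. Elementwise product with the kernel and sum: 2·1 + 2·2 + 8·-1 + 9·1 + 4·1.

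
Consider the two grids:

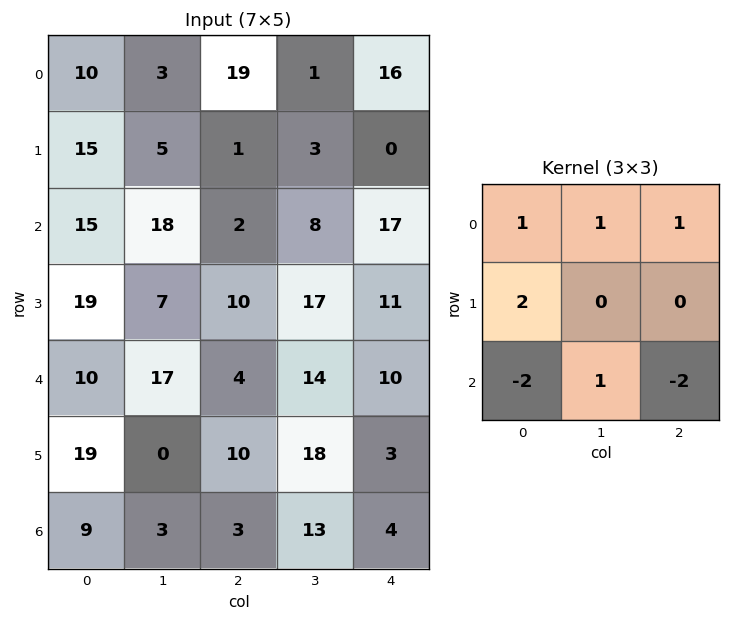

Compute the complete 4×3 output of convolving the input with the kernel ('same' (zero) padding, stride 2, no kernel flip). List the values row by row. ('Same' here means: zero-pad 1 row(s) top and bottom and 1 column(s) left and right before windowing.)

5 -9 -4
25 7 -4
45 42 23
19 34 47

Output[0,0]: The receptive field on the zero-padded input at this output position is [0 0 0 / 0 10 3 / 0 15 5]. Elementwise product with the kernel and sum: 0·1 + 0·1 + 0·1 + 0·2 + 0·-2 + 15·1 + 5·-2.
Output[0,1]: The receptive field on the zero-padded input at this output position is [0 0 0 / 3 19 1 / 5 1 3]. Elementwise product with the kernel and sum: 0·1 + 0·1 + 0·1 + 3·2 + 5·-2 + 1·1 + 3·-2.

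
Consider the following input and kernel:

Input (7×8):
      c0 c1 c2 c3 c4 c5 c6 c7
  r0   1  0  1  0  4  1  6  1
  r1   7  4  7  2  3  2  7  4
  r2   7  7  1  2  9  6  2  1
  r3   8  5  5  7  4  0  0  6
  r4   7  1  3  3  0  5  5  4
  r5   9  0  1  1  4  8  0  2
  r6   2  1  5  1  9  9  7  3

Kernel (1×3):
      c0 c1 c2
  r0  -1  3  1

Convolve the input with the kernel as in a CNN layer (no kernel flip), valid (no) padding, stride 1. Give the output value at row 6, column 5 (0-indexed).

15

The receptive field on the input at this output position is [9 7 3]. Elementwise product with the kernel and sum: 9·-1 + 7·3 + 3·1.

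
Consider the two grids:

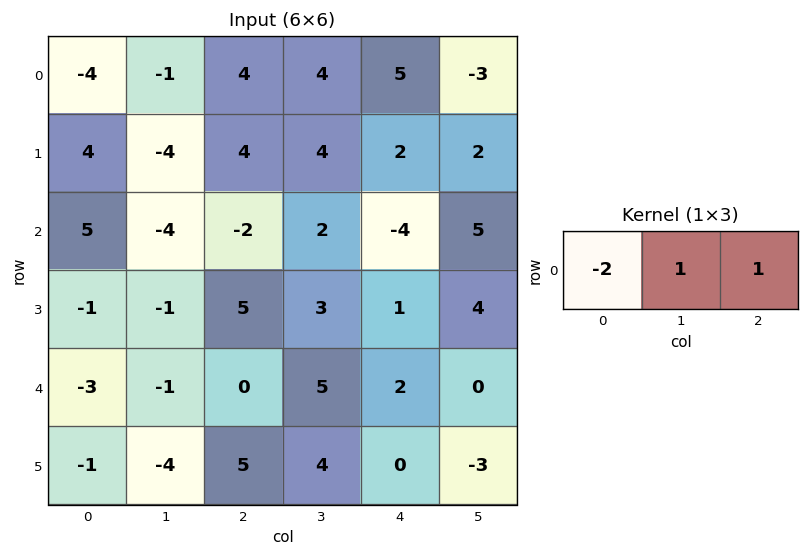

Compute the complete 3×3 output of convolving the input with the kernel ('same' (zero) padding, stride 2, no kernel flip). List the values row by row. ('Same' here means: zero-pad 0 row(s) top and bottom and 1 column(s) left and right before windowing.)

Output[0,0]: The receptive field on the zero-padded input at this output position is [0 -4 -1]. Elementwise product with the kernel and sum: 0·-2 + -4·1 + -1·1.

-5 10 -6
1 8 -3
-4 7 -8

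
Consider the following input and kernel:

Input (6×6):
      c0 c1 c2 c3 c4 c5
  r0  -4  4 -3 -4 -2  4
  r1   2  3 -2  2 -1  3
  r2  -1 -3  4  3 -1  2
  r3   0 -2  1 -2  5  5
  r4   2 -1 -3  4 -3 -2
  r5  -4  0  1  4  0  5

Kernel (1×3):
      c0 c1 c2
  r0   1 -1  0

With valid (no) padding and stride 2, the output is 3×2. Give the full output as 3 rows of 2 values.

-8 1
2 1
3 -7

Output[0,0]: The receptive field on the input at this output position is [-4 4 -3]. Elementwise product with the kernel and sum: -4·1 + 4·-1.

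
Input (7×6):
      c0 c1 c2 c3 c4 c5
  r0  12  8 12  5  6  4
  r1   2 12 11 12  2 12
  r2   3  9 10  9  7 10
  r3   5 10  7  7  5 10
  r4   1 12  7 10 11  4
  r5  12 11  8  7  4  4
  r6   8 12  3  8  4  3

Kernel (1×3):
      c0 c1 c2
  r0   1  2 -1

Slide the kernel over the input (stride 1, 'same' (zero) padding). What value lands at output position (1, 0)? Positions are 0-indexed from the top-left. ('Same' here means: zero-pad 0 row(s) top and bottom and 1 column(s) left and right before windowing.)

-8

The receptive field on the zero-padded input at this output position is [0 2 12]. Elementwise product with the kernel and sum: 0·1 + 2·2 + 12·-1.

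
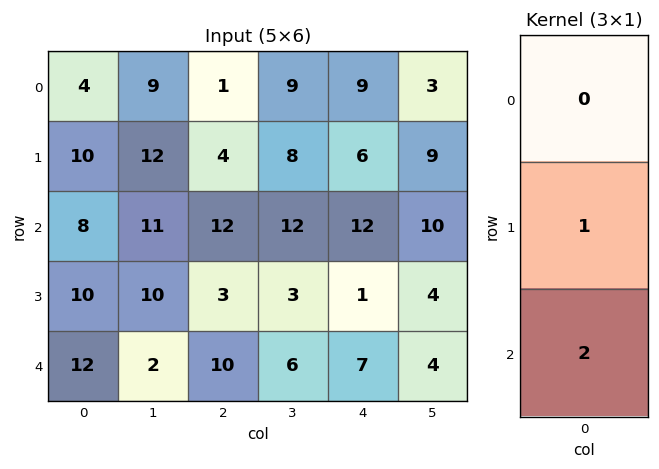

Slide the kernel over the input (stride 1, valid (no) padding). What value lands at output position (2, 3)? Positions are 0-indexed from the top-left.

The receptive field on the input at this output position is [12 / 3 / 6]. Elementwise product with the kernel and sum: 3·1 + 6·2.

15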